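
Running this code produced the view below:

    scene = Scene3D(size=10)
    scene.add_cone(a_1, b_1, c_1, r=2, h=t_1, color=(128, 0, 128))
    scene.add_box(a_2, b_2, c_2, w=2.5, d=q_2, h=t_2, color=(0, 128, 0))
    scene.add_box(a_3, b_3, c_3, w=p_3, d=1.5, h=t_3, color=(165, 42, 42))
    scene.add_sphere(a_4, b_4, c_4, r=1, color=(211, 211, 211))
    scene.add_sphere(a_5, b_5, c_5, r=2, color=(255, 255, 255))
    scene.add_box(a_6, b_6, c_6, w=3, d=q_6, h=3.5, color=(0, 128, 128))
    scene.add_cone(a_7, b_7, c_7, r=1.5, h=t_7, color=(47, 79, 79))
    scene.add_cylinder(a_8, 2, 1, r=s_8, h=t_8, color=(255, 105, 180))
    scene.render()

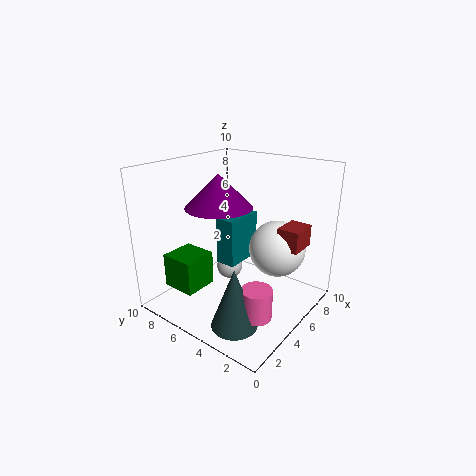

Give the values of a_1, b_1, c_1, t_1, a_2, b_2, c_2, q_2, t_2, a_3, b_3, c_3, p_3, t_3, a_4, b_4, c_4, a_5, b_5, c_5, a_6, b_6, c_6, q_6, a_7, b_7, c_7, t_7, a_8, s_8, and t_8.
a_1 = 2.5
b_1 = 4.5
c_1 = 8
t_1 = 2
a_2 = 2
b_2 = 7
c_2 = 1
q_2 = 2.5
t_2 = 2.5
a_3 = 6
b_3 = 1
c_3 = 4.5
p_3 = 2
t_3 = 1.5
a_4 = 6.5
b_4 = 7
c_4 = 1.5
a_5 = 7
b_5 = 3
c_5 = 4
a_6 = 5
b_6 = 5.5
c_6 = 2.5
q_6 = 1.5
a_7 = 2
b_7 = 3
c_7 = 0.5
t_7 = 4
a_8 = 3
s_8 = 1
t_8 = 2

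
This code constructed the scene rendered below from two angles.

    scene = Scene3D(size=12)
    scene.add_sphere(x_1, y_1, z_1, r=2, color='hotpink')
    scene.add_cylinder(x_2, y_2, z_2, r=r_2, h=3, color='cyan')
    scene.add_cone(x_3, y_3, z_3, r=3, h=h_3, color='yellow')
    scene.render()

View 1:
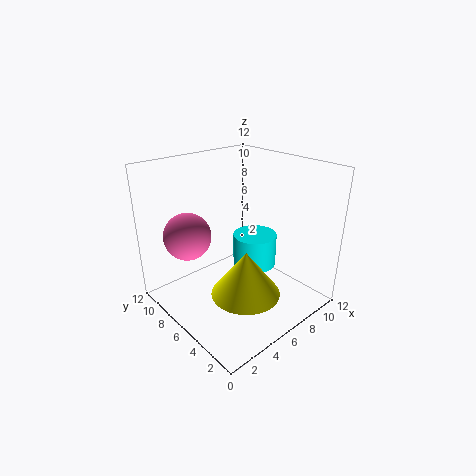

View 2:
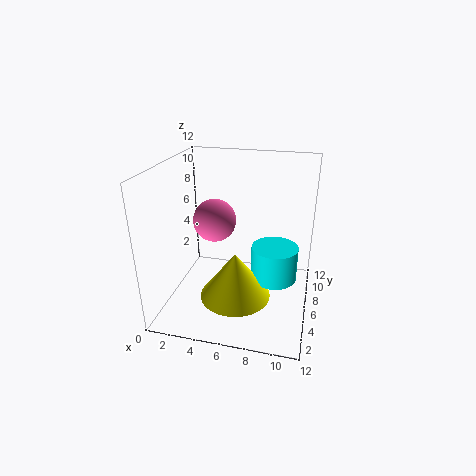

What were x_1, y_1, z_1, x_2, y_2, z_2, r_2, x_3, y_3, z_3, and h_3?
x_1 = 3, y_1 = 9, z_1 = 6, x_2 = 9, y_2 = 7, z_2 = 2, r_2 = 2, x_3 = 6, y_3 = 5, z_3 = 1, h_3 = 4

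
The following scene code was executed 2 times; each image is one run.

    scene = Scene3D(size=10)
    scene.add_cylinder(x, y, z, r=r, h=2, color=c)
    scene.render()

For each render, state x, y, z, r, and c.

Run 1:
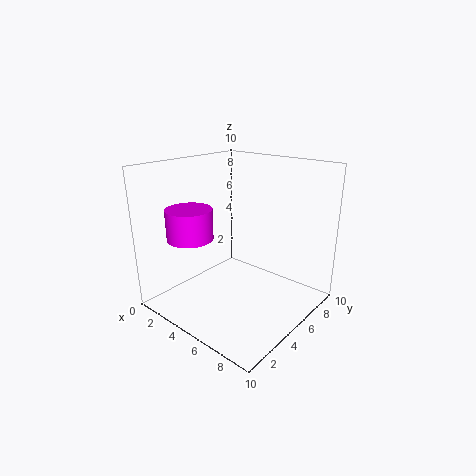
x = 3.5
y = 2
z = 5.5
r = 1.5
c = 'magenta'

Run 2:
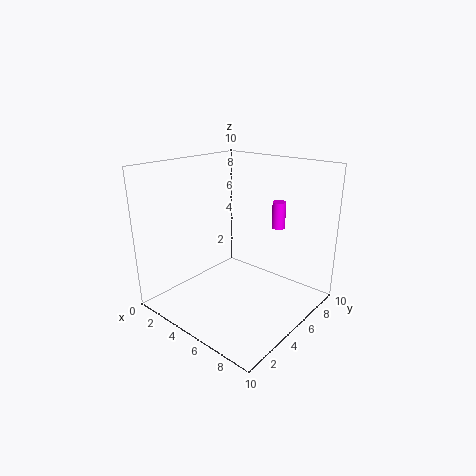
x = 6
y = 8.5
z = 5
r = 0.5
c = 'magenta'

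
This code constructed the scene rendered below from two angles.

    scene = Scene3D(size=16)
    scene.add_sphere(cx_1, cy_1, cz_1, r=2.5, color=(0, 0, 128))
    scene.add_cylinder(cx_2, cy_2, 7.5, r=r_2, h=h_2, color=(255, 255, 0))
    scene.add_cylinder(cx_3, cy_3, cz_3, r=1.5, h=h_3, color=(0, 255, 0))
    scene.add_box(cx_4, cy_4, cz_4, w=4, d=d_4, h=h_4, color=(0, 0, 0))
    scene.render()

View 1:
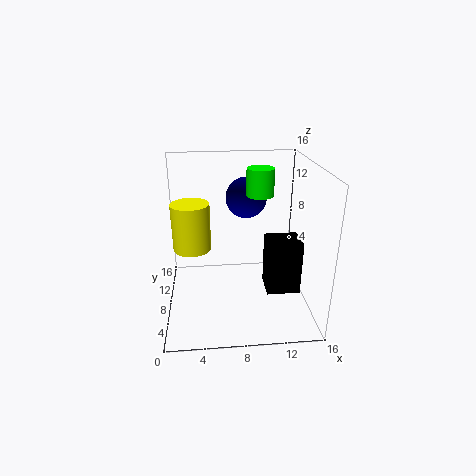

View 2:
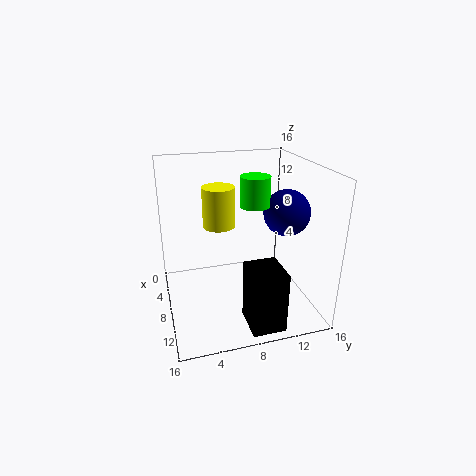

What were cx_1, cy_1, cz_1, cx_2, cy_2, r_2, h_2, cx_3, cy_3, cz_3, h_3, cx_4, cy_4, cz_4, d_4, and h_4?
cx_1 = 9.5, cy_1 = 13, cz_1 = 11, cx_2 = 3, cy_2 = 7, r_2 = 2, h_2 = 5, cx_3 = 10.5, cy_3 = 9, cz_3 = 12.5, h_3 = 3, cx_4 = 11.5, cy_4 = 7.5, cz_4 = 0.5, d_4 = 3.5, h_4 = 6.5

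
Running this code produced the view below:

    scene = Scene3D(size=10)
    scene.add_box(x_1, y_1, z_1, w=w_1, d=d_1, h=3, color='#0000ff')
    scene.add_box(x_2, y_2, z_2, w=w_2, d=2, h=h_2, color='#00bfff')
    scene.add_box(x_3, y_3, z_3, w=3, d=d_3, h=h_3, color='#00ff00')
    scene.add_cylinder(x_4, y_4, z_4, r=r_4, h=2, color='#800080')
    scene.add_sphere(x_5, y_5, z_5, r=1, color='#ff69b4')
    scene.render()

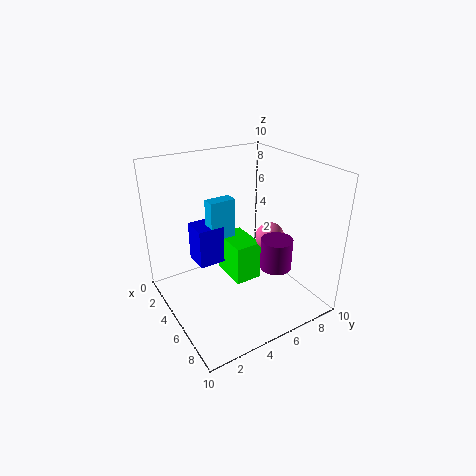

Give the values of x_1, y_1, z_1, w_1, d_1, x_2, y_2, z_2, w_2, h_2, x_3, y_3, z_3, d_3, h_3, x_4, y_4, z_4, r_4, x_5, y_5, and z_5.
x_1 = 1, y_1 = 3, z_1 = 2, w_1 = 2, d_1 = 2, x_2 = 2, y_2 = 4, z_2 = 3, w_2 = 1, h_2 = 4, x_3 = 2, y_3 = 5, z_3 = 1, d_3 = 2, h_3 = 3, x_4 = 8, y_4 = 6, z_4 = 4, r_4 = 1, x_5 = 6, y_5 = 7, z_5 = 5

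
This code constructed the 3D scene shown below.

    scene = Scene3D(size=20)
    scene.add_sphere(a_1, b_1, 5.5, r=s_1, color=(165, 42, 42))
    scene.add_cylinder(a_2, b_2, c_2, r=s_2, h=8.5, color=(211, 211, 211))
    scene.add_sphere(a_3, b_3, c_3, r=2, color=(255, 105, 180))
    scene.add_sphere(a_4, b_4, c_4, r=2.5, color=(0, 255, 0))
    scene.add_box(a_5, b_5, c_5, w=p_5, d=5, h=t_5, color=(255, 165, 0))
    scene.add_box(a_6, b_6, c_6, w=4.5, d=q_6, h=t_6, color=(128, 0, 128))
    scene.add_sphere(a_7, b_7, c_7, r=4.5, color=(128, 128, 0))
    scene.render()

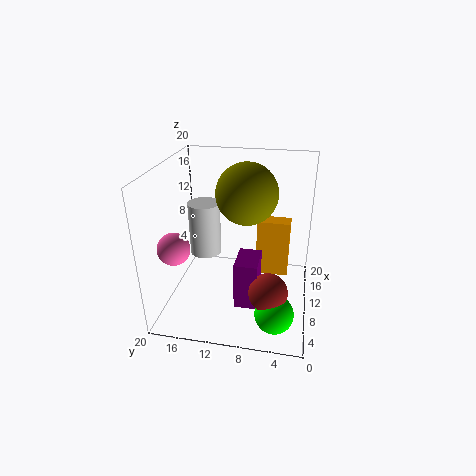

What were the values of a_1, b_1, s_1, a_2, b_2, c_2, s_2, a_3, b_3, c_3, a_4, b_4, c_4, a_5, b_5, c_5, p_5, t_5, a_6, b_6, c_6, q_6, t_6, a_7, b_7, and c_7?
a_1 = 4.5
b_1 = 5
s_1 = 2.5
a_2 = 15.5
b_2 = 16.5
c_2 = 4
s_2 = 2.5
a_3 = 3
b_3 = 16.5
c_3 = 11.5
a_4 = 3.5
b_4 = 4
c_4 = 3
a_5 = 14.5
b_5 = 3
c_5 = 1.5
p_5 = 2.5
t_5 = 9
a_6 = 4.5
b_6 = 6.5
c_6 = 2.5
q_6 = 3
t_6 = 6.5
a_7 = 14
b_7 = 9.5
c_7 = 15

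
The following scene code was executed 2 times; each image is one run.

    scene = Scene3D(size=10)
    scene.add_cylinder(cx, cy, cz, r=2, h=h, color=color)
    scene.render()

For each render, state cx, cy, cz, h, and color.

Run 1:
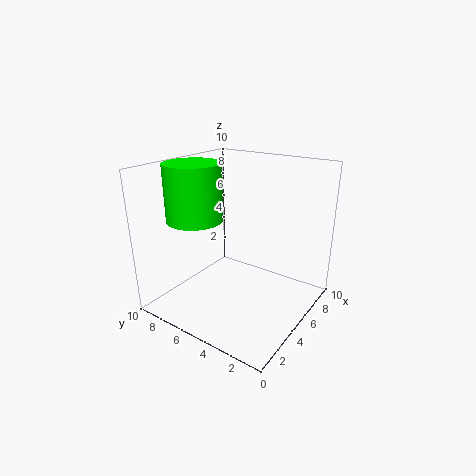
cx = 4
cy = 8
cz = 6
h = 4
color = 'lime'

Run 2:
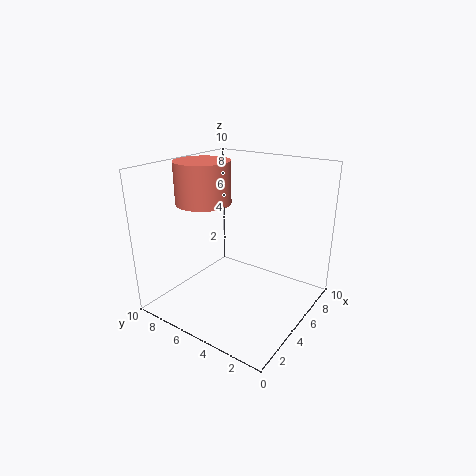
cx = 5
cy = 8
cz = 7
h = 3
color = 'salmon'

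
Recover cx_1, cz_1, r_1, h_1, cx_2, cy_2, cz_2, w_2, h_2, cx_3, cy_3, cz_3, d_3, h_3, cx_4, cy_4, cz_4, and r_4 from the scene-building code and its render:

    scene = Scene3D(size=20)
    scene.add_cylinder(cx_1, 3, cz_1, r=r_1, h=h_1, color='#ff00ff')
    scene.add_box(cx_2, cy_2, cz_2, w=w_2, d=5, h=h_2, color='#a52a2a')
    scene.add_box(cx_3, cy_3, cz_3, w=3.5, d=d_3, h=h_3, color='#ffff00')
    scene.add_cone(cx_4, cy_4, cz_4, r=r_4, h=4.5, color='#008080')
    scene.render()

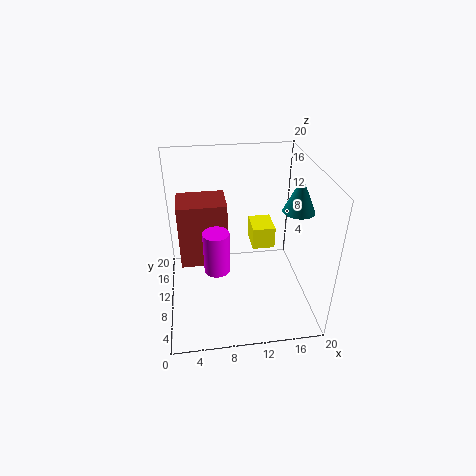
cx_1 = 6.5; cz_1 = 10.5; r_1 = 1.5; h_1 = 5; cx_2 = 2; cy_2 = 9; cz_2 = 6.5; w_2 = 6.5; h_2 = 9; cx_3 = 13; cy_3 = 14; cz_3 = 5; d_3 = 4.5; h_3 = 3.5; cx_4 = 17; cy_4 = 6.5; cz_4 = 15.5; r_4 = 2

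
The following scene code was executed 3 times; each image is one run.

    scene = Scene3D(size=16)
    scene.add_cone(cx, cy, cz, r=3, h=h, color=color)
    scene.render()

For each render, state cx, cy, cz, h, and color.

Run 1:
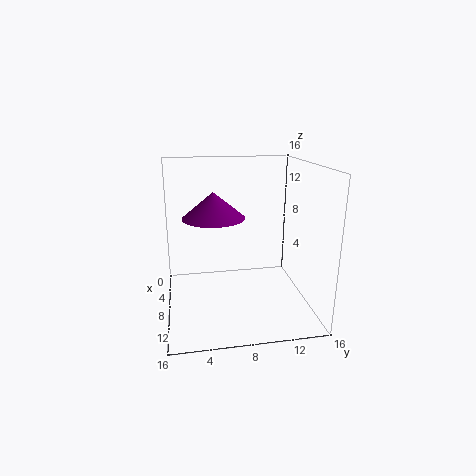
cx = 11.5; cy = 5; cz = 11.5; h = 2.5; color = 'purple'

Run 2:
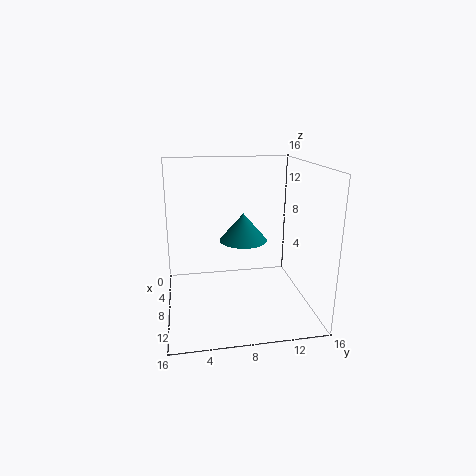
cx = 3.5; cy = 9.5; cz = 6; h = 3.5; color = 'teal'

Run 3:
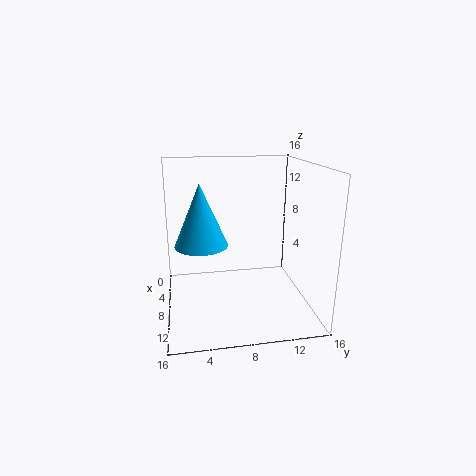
cx = 7; cy = 4; cz = 7; h = 7; color = 'deepskyblue'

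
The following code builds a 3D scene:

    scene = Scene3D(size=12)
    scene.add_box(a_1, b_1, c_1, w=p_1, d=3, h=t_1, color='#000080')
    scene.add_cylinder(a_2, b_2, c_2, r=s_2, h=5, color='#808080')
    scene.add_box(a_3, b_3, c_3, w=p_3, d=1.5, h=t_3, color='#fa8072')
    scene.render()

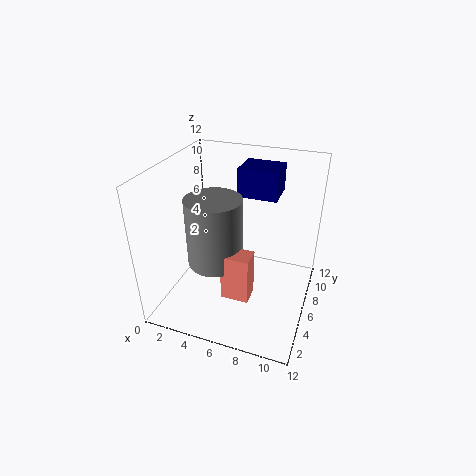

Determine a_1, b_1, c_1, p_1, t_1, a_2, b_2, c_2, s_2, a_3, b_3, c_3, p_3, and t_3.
a_1 = 5, b_1 = 8.5, c_1 = 8.5, p_1 = 3.5, t_1 = 2.5, a_2 = 5.5, b_2 = 2.5, c_2 = 6, s_2 = 2, a_3 = 6.5, b_3 = 1, c_3 = 4, p_3 = 2, t_3 = 3.5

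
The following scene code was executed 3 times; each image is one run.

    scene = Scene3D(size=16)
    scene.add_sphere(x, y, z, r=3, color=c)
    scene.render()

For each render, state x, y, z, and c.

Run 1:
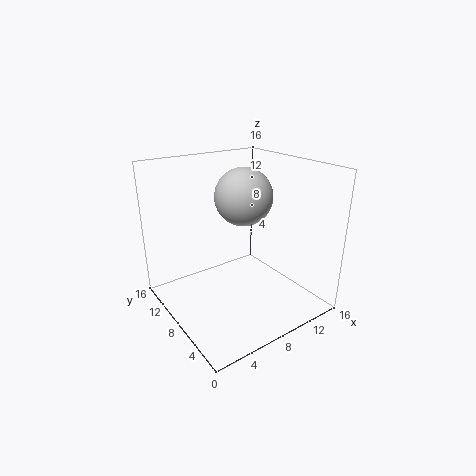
x = 8
y = 7
z = 13
c = 'lightgray'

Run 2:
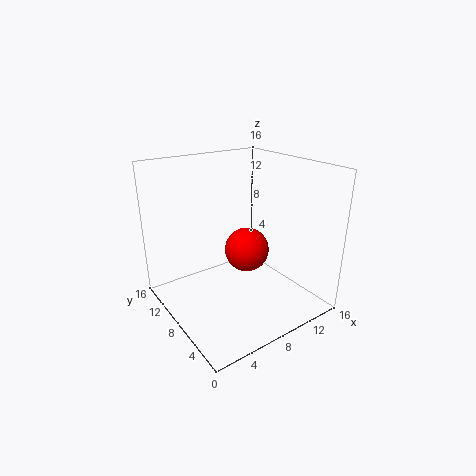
x = 13
y = 13
z = 3
c = 'red'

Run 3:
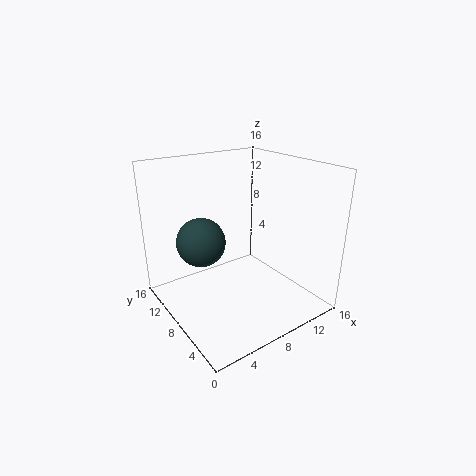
x = 6
y = 13
z = 6
c = 'darkslategray'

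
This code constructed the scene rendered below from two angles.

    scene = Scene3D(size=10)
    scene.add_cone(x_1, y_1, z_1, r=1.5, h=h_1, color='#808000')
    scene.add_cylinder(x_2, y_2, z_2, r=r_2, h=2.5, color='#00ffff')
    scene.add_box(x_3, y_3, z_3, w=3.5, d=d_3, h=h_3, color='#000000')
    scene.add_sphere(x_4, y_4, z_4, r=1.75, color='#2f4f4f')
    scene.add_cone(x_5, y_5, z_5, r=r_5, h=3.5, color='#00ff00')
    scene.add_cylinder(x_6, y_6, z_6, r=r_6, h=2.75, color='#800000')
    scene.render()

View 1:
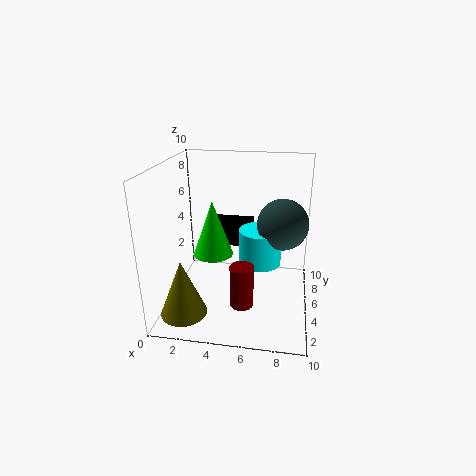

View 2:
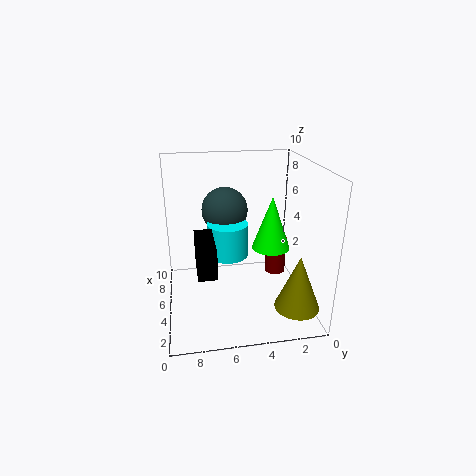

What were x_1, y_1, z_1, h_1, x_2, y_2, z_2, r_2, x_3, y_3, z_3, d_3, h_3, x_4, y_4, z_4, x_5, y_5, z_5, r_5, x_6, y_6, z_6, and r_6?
x_1 = 2
y_1 = 1.5
z_1 = 1
h_1 = 3.75
x_2 = 6.5
y_2 = 5.5
z_2 = 3
r_2 = 1.5
x_3 = 2.25
y_3 = 6.75
z_3 = 3.5
d_3 = 1.25
h_3 = 2
x_4 = 8
y_4 = 5.5
z_4 = 6
x_5 = 3.75
y_5 = 3
z_5 = 4.75
r_5 = 1.25
x_6 = 5.75
y_6 = 2
z_6 = 1.75
r_6 = 0.75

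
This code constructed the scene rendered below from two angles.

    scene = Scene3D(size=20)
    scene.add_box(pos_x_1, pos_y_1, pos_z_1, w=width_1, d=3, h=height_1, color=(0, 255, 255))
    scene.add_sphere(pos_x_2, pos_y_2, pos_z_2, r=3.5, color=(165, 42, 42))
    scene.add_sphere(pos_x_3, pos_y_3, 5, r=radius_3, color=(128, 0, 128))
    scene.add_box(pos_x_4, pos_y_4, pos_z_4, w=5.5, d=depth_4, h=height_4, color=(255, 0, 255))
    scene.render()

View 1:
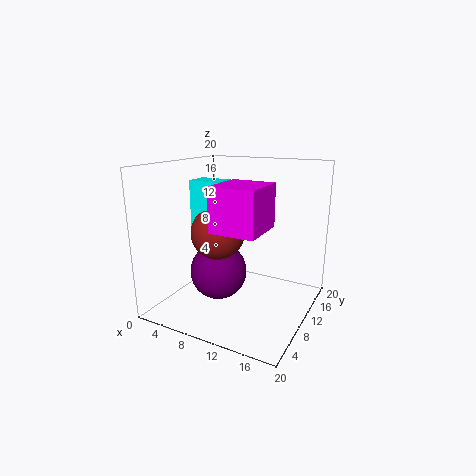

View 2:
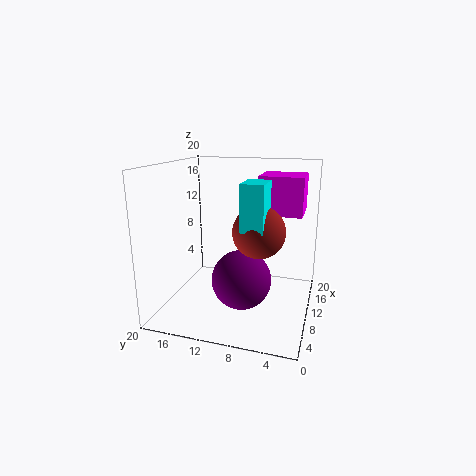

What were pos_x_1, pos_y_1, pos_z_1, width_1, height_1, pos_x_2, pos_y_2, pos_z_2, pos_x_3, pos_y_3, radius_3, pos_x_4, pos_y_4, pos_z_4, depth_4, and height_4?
pos_x_1 = 5.5; pos_y_1 = 5.5; pos_z_1 = 12.25; width_1 = 4.25; height_1 = 6; pos_x_2 = 8.75; pos_y_2 = 6.75; pos_z_2 = 11.5; pos_x_3 = 7.5; pos_y_3 = 8.75; radius_3 = 4; pos_x_4 = 10.75; pos_y_4 = 1.5; pos_z_4 = 13.25; depth_4 = 6; height_4 = 5.25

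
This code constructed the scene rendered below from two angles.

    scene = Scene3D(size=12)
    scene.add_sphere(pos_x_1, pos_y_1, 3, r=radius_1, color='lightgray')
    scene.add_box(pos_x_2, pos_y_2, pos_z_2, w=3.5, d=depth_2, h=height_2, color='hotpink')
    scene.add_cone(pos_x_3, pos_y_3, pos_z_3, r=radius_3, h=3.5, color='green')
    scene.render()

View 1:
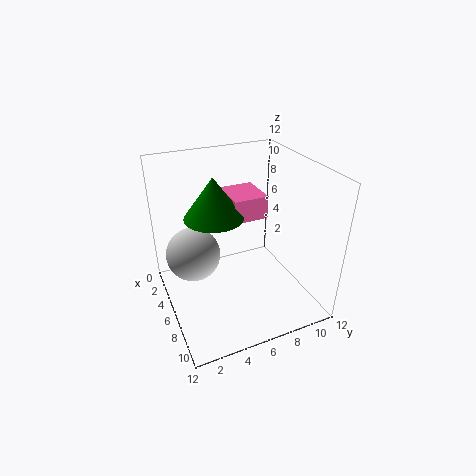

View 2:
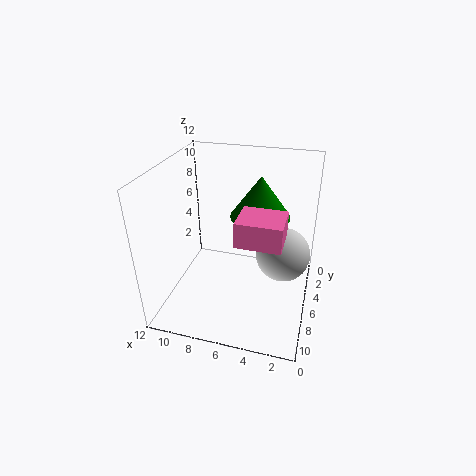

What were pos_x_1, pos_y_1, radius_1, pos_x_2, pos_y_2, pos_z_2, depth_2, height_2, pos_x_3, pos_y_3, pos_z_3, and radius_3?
pos_x_1 = 2.5
pos_y_1 = 3
radius_1 = 2.5
pos_x_2 = 2
pos_y_2 = 6
pos_z_2 = 7
depth_2 = 3
height_2 = 2
pos_x_3 = 4.5
pos_y_3 = 4.5
pos_z_3 = 7.5
radius_3 = 2.5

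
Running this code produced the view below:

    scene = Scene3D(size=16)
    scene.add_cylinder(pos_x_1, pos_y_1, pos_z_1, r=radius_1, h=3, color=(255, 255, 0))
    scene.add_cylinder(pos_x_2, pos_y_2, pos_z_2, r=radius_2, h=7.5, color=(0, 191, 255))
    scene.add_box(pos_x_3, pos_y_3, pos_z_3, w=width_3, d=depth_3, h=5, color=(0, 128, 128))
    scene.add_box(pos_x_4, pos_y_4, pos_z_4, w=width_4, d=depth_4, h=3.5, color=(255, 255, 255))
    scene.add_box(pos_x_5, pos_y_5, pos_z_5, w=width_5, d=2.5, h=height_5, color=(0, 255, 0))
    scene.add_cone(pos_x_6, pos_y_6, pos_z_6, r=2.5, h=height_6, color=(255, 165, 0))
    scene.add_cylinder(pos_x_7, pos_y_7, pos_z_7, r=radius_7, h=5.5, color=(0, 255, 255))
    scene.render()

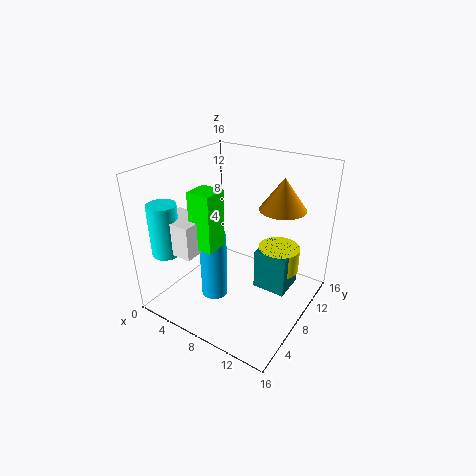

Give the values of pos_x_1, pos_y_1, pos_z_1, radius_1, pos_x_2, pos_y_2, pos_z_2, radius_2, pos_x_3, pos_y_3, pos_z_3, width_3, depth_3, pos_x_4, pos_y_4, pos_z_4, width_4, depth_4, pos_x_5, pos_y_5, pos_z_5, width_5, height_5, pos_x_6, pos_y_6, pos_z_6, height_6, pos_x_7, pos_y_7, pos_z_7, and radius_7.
pos_x_1 = 11
pos_y_1 = 12.5
pos_z_1 = 2.5
radius_1 = 2.5
pos_x_2 = 6
pos_y_2 = 6
pos_z_2 = 1
radius_2 = 1.5
pos_x_3 = 9
pos_y_3 = 10
pos_z_3 = 0.5
width_3 = 4
depth_3 = 4
pos_x_4 = 2.5
pos_y_4 = 1.5
pos_z_4 = 8
width_4 = 4
depth_4 = 3.5
pos_x_5 = 5.5
pos_y_5 = 3
pos_z_5 = 8.5
width_5 = 2.5
height_5 = 6
pos_x_6 = 12
pos_y_6 = 10.5
pos_z_6 = 11.5
height_6 = 3.5
pos_x_7 = 3
pos_y_7 = 2
pos_z_7 = 7.5
radius_7 = 1.5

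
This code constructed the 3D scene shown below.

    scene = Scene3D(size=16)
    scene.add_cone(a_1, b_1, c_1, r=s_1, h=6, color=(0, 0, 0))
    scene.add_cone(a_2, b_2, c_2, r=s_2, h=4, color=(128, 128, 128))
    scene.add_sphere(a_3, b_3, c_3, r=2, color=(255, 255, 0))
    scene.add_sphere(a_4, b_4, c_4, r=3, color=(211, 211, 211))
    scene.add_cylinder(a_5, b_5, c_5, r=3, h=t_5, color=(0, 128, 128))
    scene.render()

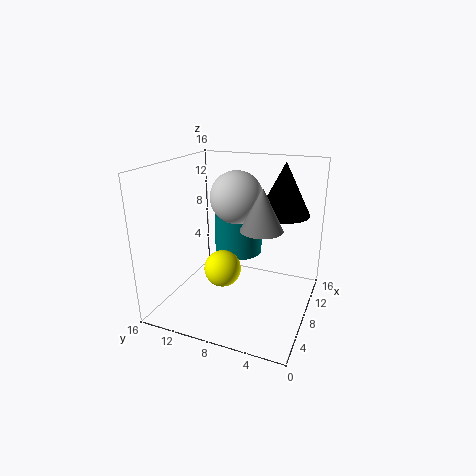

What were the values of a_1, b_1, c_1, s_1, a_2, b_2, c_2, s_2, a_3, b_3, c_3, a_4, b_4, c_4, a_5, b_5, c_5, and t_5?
a_1 = 12, b_1 = 4, c_1 = 10, s_1 = 3, a_2 = 4, b_2 = 4, c_2 = 11, s_2 = 2, a_3 = 6, b_3 = 9, c_3 = 5, a_4 = 10, b_4 = 9, c_4 = 12, a_5 = 13, b_5 = 10, c_5 = 4, t_5 = 5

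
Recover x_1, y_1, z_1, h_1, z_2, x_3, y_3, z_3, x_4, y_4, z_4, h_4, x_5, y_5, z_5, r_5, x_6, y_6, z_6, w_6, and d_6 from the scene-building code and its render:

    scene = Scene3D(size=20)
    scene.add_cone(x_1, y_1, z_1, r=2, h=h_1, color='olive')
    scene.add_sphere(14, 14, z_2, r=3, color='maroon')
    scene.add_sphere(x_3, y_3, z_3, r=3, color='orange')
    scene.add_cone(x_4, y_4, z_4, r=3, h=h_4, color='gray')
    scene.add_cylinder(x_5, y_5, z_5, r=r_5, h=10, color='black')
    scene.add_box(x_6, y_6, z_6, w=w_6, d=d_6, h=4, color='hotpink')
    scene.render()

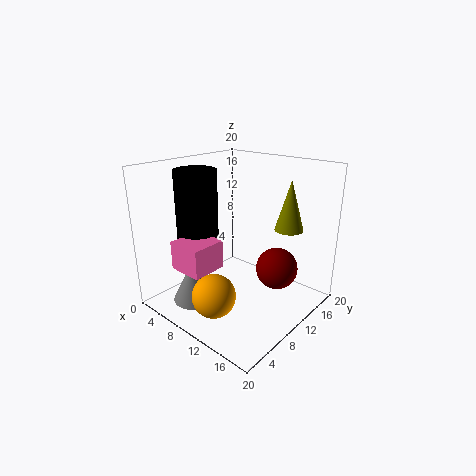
x_1 = 15; y_1 = 15; z_1 = 11; h_1 = 7; z_2 = 5; x_3 = 10; y_3 = 5; z_3 = 3; x_4 = 6; y_4 = 5; z_4 = 1; h_4 = 6; x_5 = 4; y_5 = 8; z_5 = 9; r_5 = 3; x_6 = 4; y_6 = 3; z_6 = 6; w_6 = 5; d_6 = 5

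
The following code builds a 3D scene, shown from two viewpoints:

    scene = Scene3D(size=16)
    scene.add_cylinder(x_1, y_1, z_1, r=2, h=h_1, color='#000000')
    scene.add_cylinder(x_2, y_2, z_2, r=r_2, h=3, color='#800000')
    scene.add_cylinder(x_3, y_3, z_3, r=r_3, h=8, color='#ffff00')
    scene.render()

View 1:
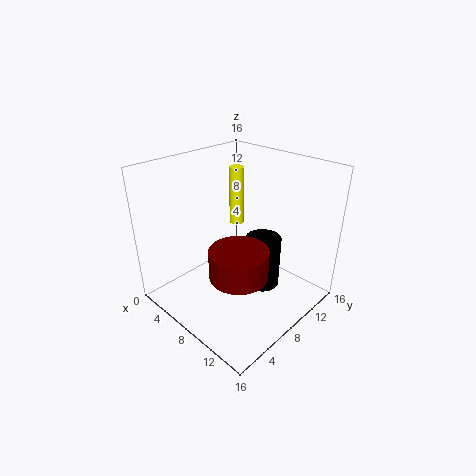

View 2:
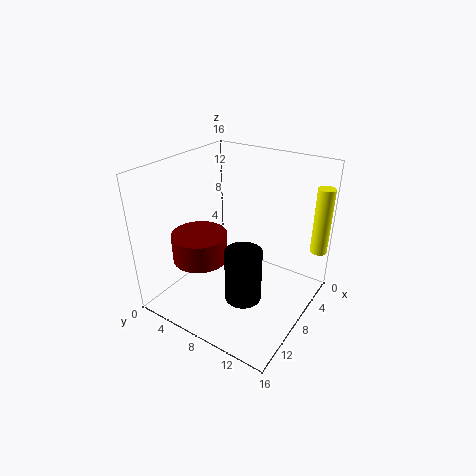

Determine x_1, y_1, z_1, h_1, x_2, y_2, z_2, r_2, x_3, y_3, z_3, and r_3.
x_1 = 10
y_1 = 10
z_1 = 2
h_1 = 6
x_2 = 11
y_2 = 5
z_2 = 6
r_2 = 3
x_3 = 1
y_3 = 15
z_3 = 5
r_3 = 1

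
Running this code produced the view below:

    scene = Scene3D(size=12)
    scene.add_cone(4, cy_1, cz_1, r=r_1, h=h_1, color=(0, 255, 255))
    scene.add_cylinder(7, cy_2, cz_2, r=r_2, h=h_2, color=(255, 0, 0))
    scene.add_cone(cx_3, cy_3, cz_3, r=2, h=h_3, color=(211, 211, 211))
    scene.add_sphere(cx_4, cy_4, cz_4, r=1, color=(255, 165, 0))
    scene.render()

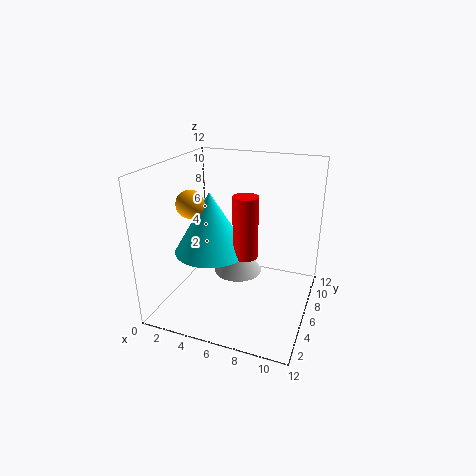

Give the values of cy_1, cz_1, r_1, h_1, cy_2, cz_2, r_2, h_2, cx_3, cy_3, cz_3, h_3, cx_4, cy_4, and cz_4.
cy_1 = 5, cz_1 = 5, r_1 = 3, h_1 = 5, cy_2 = 5, cz_2 = 5, r_2 = 1, h_2 = 5, cx_3 = 6, cy_3 = 6, cz_3 = 3, h_3 = 3, cx_4 = 4, cy_4 = 2, cz_4 = 10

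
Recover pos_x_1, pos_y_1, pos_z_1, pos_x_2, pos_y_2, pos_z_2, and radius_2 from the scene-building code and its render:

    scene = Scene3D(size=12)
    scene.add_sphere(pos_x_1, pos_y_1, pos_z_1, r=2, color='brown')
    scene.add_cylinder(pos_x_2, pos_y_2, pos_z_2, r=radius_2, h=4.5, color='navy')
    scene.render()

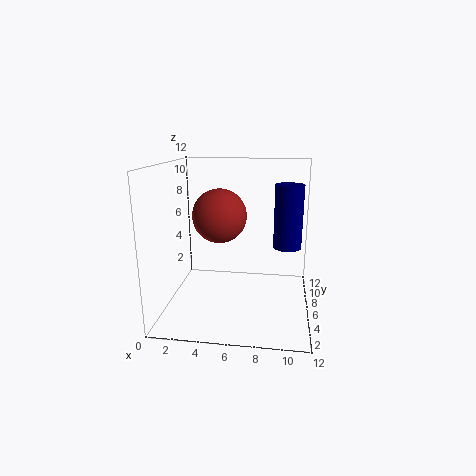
pos_x_1 = 5
pos_y_1 = 3.5
pos_z_1 = 8.5
pos_x_2 = 10
pos_y_2 = 3
pos_z_2 = 6.5
radius_2 = 1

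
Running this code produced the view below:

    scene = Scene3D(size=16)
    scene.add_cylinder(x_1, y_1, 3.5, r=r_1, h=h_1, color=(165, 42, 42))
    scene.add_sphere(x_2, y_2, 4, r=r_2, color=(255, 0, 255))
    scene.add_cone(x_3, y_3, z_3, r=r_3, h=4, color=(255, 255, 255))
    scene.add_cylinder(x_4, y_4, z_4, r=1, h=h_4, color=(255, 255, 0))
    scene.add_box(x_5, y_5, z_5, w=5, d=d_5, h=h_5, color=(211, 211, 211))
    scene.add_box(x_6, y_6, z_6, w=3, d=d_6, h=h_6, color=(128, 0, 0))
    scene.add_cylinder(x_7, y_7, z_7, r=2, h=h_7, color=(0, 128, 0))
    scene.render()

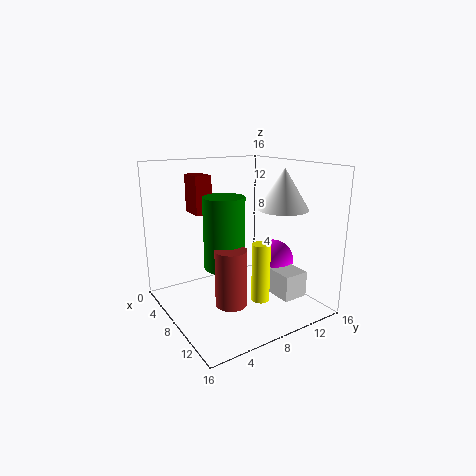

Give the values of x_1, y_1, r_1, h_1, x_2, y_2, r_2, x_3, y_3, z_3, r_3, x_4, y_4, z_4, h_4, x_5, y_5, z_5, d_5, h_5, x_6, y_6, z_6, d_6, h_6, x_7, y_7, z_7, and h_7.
x_1 = 13, y_1 = 4, r_1 = 1.5, h_1 = 5.5, x_2 = 7.5, y_2 = 13.5, r_2 = 2.5, x_3 = 13, y_3 = 10, z_3 = 12, r_3 = 2.5, x_4 = 11, y_4 = 9, z_4 = 1.5, h_4 = 6.5, x_5 = 7.5, y_5 = 11.5, z_5 = 1, d_5 = 3, h_5 = 3, x_6 = 1, y_6 = 5, z_6 = 10, d_6 = 2, h_6 = 4.5, x_7 = 11, y_7 = 4.5, z_7 = 6.5, h_7 = 7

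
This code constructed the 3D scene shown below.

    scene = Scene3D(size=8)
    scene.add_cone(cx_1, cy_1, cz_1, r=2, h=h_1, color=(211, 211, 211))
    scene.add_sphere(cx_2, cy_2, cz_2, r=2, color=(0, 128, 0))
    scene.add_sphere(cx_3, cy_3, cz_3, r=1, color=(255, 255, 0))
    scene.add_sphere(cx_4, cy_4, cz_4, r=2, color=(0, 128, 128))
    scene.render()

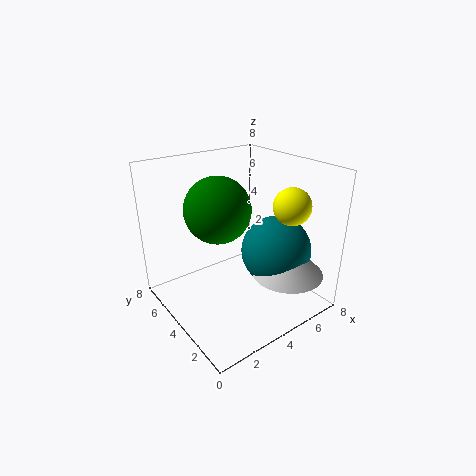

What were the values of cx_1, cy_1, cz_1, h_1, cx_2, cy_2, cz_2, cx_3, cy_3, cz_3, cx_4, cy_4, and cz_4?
cx_1 = 6
cy_1 = 2
cz_1 = 2
h_1 = 2
cx_2 = 4
cy_2 = 6
cz_2 = 5
cx_3 = 6
cy_3 = 2
cz_3 = 6
cx_4 = 6
cy_4 = 3
cz_4 = 3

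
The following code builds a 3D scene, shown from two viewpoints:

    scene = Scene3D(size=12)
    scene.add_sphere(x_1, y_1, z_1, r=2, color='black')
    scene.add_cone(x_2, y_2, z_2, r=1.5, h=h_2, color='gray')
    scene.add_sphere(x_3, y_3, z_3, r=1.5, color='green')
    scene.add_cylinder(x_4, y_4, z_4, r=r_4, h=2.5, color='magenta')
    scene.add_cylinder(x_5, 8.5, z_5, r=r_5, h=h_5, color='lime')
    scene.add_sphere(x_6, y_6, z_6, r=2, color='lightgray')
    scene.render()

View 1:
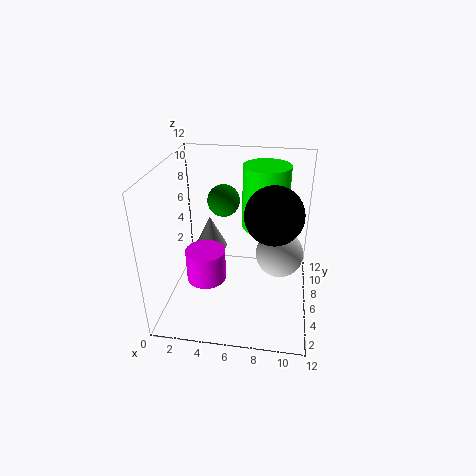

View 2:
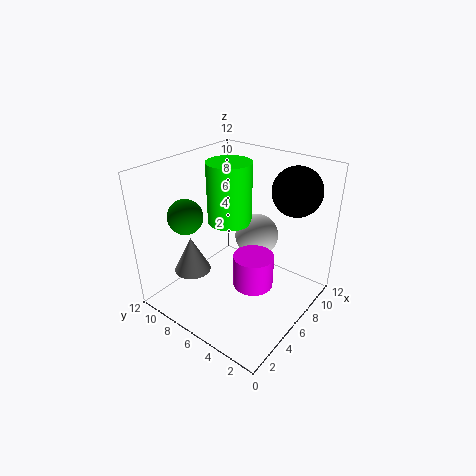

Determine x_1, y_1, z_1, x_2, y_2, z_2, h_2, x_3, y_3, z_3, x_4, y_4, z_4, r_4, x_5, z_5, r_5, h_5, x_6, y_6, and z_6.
x_1 = 9; y_1 = 2.5; z_1 = 10; x_2 = 3; y_2 = 8.5; z_2 = 3.5; h_2 = 3; x_3 = 4; y_3 = 10; z_3 = 7.5; x_4 = 4; y_4 = 3; z_4 = 4; r_4 = 1.5; x_5 = 8; z_5 = 6; r_5 = 2; h_5 = 5.5; x_6 = 9.5; y_6 = 6.5; z_6 = 4.5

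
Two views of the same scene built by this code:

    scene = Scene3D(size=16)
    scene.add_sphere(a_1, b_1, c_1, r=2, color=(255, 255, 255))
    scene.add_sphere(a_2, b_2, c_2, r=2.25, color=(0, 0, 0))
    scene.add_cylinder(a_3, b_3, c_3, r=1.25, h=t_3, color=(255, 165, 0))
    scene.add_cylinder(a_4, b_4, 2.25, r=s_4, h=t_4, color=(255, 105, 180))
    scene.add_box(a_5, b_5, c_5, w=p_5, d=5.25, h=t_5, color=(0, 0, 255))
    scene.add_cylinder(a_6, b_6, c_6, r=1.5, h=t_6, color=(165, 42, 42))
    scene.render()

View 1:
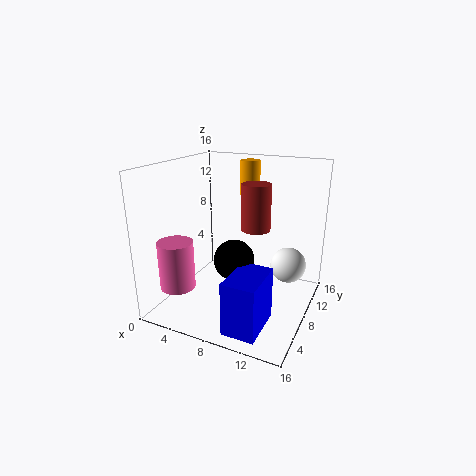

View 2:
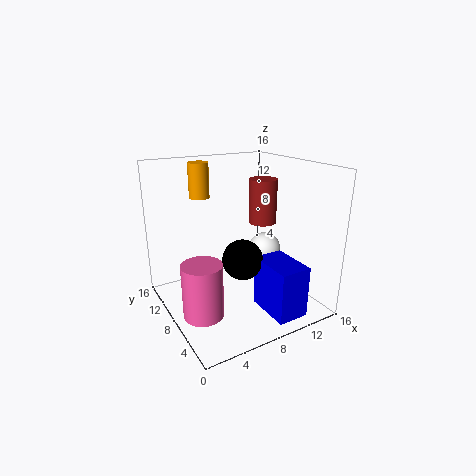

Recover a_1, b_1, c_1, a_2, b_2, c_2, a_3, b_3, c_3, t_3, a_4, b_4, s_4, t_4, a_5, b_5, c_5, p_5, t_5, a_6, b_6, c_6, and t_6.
a_1 = 13.25; b_1 = 10.25; c_1 = 4.75; a_2 = 8; b_2 = 7; c_2 = 5.75; a_3 = 6.5; b_3 = 14.75; c_3 = 11.25; t_3 = 4.25; a_4 = 2; b_4 = 4.5; s_4 = 2; t_4 = 5.5; a_5 = 9.25; b_5 = 1.25; c_5 = 0.25; p_5 = 3.5; t_5 = 5.75; a_6 = 10.5; b_6 = 7; c_6 = 9.75; t_6 = 4.75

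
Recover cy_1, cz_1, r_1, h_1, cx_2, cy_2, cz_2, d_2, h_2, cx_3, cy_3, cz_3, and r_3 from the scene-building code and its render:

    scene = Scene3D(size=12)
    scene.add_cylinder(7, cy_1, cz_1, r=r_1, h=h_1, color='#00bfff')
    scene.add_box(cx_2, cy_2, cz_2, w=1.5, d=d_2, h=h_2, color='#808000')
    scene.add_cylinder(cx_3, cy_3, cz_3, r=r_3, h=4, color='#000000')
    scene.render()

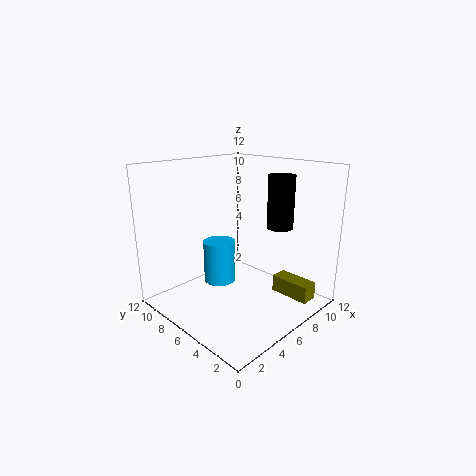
cy_1 = 9.5; cz_1 = 0.5; r_1 = 1.5; h_1 = 4; cx_2 = 9; cy_2 = 1; cz_2 = 0.5; d_2 = 3.5; h_2 = 1.5; cx_3 = 7; cy_3 = 2.5; cz_3 = 7.5; r_3 = 1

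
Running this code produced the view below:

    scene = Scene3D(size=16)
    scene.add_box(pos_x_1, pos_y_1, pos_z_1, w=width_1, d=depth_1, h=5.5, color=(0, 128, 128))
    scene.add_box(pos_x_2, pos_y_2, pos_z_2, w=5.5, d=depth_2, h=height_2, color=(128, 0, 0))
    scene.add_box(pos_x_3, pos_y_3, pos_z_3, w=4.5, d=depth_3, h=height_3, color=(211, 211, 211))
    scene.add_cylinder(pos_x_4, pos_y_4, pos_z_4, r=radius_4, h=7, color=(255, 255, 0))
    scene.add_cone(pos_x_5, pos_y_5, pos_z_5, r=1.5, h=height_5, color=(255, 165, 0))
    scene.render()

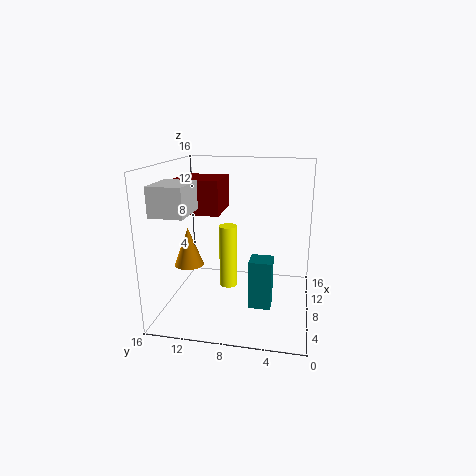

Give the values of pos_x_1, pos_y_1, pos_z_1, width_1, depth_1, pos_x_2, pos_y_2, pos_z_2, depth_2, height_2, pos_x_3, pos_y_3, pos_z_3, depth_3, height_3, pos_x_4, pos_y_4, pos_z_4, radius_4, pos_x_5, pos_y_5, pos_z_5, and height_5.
pos_x_1 = 6, pos_y_1 = 4, pos_z_1 = 0.5, width_1 = 2.5, depth_1 = 2.5, pos_x_2 = 9, pos_y_2 = 10.5, pos_z_2 = 10, depth_2 = 5.5, height_2 = 4, pos_x_3 = 2, pos_y_3 = 12, pos_z_3 = 11.5, depth_3 = 3.5, height_3 = 3, pos_x_4 = 7.5, pos_y_4 = 9, pos_z_4 = 2.5, radius_4 = 1, pos_x_5 = 4.5, pos_y_5 = 12.5, pos_z_5 = 6, height_5 = 4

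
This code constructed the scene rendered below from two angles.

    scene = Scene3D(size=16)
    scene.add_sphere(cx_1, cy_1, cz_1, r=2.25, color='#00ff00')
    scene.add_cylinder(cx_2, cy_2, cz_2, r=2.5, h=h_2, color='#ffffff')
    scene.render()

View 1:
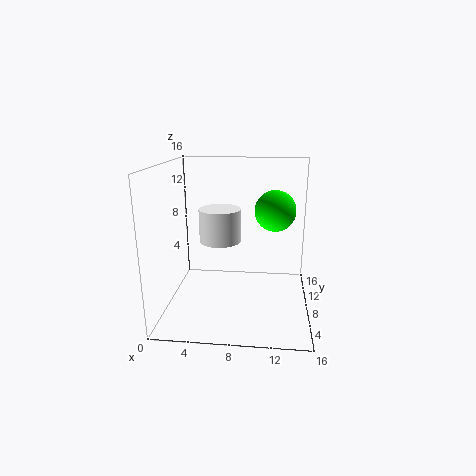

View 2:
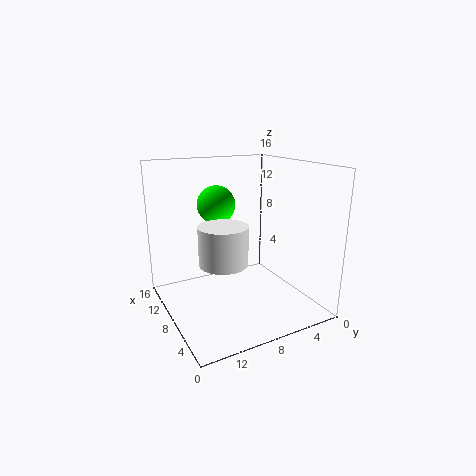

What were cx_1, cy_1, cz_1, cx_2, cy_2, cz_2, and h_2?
cx_1 = 12; cy_1 = 8.75; cz_1 = 11; cx_2 = 5.5; cy_2 = 11; cz_2 = 6.5; h_2 = 4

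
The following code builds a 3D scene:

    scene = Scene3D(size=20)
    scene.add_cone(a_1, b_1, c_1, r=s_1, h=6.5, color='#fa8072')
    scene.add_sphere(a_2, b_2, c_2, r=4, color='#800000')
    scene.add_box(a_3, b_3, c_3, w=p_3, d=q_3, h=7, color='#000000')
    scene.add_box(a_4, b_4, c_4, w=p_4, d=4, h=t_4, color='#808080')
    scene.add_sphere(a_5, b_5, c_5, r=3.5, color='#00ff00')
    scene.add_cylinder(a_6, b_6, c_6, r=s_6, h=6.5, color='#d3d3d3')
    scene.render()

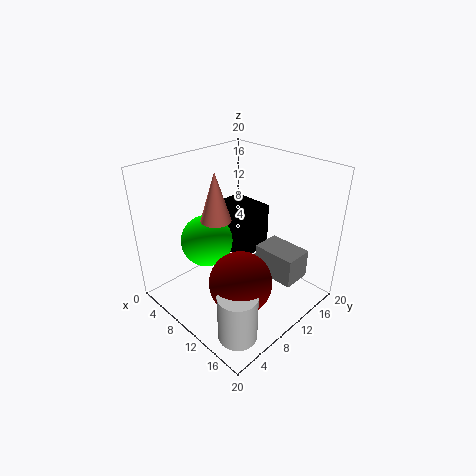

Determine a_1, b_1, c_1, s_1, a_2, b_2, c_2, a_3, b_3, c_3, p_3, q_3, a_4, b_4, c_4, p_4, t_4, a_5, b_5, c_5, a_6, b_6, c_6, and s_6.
a_1 = 9; b_1 = 7; c_1 = 13.5; s_1 = 2; a_2 = 14.5; b_2 = 6; c_2 = 7; a_3 = 3; b_3 = 11.5; c_3 = 5.5; p_3 = 6.5; q_3 = 5.5; a_4 = 12; b_4 = 11.5; c_4 = 5; p_4 = 6; t_4 = 4; a_5 = 7.5; b_5 = 6.5; c_5 = 10; a_6 = 16.5; b_6 = 3.5; c_6 = 1; s_6 = 2.5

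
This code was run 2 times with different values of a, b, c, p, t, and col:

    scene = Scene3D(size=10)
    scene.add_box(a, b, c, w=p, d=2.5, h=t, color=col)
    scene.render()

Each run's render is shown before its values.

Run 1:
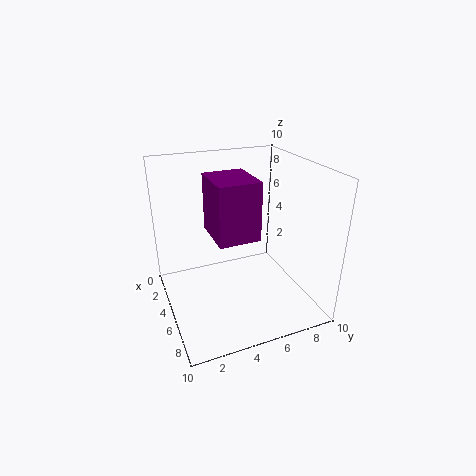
a = 5.5
b = 2.5
c = 6.5
p = 3
t = 3.5
col = 'purple'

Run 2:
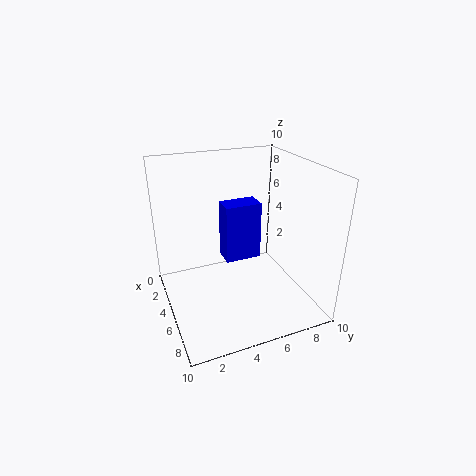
a = 4
b = 4
c = 3.5
p = 1.5
t = 4
col = 'blue'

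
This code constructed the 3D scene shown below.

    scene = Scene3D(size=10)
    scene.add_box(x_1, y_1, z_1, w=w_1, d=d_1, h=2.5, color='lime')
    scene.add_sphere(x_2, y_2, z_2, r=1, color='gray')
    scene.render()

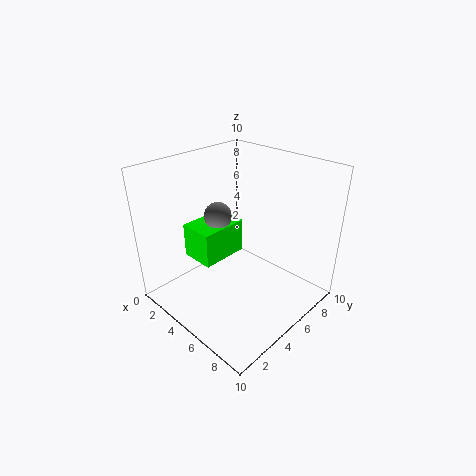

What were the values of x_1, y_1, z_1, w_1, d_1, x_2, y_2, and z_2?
x_1 = 1.5; y_1 = 3; z_1 = 3; w_1 = 2.5; d_1 = 3.5; x_2 = 3; y_2 = 5; z_2 = 6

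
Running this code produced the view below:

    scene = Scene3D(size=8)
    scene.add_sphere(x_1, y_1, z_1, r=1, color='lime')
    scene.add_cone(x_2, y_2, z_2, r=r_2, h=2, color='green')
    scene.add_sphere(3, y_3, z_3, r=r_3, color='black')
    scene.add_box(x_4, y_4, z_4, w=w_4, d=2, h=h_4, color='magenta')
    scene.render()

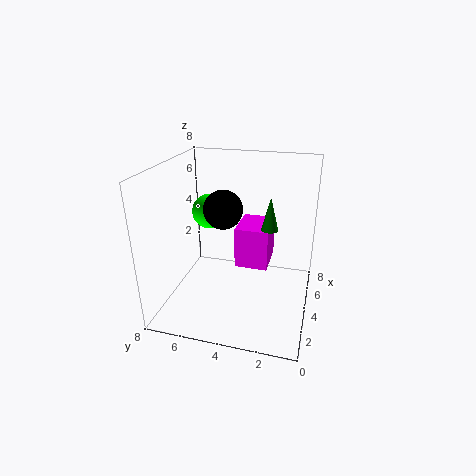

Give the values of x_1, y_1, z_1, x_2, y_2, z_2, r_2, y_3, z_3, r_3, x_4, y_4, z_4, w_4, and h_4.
x_1 = 5; y_1 = 6; z_1 = 5; x_2 = 5.5; y_2 = 2.5; z_2 = 4; r_2 = 0.5; y_3 = 4.5; z_3 = 6; r_3 = 1; x_4 = 5; y_4 = 2.5; z_4 = 1.5; w_4 = 2.5; h_4 = 2.5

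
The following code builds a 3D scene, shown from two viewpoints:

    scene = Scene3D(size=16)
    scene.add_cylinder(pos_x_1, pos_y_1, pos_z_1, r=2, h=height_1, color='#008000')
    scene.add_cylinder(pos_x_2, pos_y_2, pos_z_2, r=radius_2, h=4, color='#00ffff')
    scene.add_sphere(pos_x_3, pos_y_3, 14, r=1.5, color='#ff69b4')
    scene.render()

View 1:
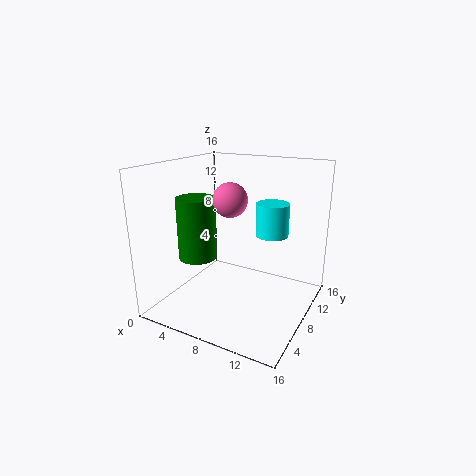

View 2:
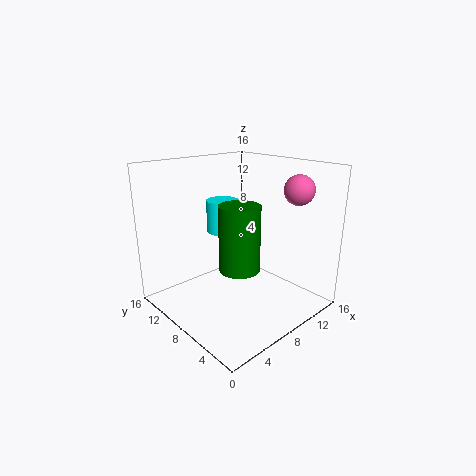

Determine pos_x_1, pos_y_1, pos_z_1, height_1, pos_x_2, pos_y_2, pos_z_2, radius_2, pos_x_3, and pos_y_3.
pos_x_1 = 5; pos_y_1 = 4.5; pos_z_1 = 6.5; height_1 = 6.5; pos_x_2 = 10; pos_y_2 = 13; pos_z_2 = 7; radius_2 = 2; pos_x_3 = 10.5; pos_y_3 = 2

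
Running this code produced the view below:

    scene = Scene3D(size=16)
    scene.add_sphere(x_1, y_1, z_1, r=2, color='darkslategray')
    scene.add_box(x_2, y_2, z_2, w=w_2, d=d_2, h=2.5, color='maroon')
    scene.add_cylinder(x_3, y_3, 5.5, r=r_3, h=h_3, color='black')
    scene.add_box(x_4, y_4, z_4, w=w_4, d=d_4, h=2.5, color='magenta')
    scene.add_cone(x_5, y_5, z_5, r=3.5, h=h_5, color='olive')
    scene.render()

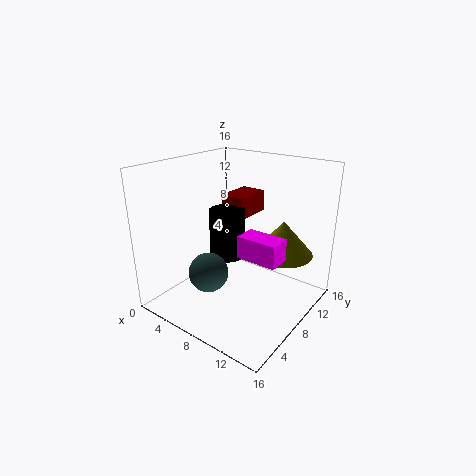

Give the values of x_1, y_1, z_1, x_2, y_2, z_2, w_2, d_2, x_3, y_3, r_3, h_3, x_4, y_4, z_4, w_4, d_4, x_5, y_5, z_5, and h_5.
x_1 = 8
y_1 = 3
z_1 = 6
x_2 = 4.5
y_2 = 9.5
z_2 = 9.5
w_2 = 3
d_2 = 4.5
x_3 = 6.5
y_3 = 8
r_3 = 2
h_3 = 5.5
x_4 = 9
y_4 = 6.5
z_4 = 6.5
w_4 = 4.5
d_4 = 2.5
x_5 = 11.5
y_5 = 12
z_5 = 5.5
h_5 = 4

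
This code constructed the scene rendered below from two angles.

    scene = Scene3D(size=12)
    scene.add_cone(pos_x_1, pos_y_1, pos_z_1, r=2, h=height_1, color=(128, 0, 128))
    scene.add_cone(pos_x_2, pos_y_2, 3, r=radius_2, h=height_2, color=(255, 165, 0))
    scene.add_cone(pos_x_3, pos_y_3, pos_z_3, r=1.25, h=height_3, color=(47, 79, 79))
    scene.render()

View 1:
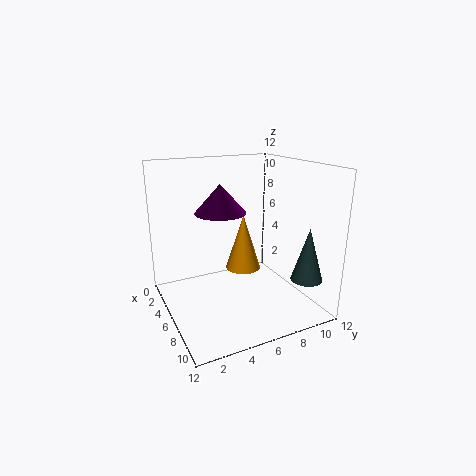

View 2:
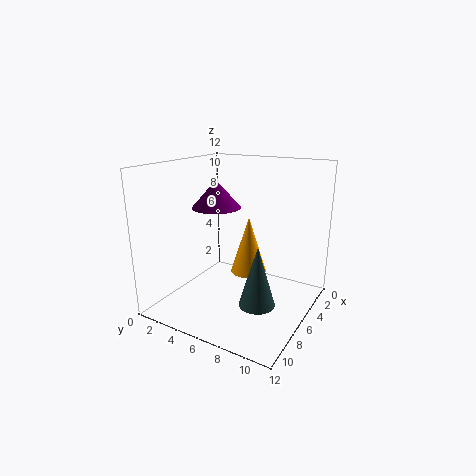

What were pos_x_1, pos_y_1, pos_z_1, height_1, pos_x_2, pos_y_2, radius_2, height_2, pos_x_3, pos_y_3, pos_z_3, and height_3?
pos_x_1 = 6.5; pos_y_1 = 4.25; pos_z_1 = 8.5; height_1 = 2.25; pos_x_2 = 5.5; pos_y_2 = 6.75; radius_2 = 1.5; height_2 = 4.75; pos_x_3 = 10.25; pos_y_3 = 10; pos_z_3 = 3.25; height_3 = 4.25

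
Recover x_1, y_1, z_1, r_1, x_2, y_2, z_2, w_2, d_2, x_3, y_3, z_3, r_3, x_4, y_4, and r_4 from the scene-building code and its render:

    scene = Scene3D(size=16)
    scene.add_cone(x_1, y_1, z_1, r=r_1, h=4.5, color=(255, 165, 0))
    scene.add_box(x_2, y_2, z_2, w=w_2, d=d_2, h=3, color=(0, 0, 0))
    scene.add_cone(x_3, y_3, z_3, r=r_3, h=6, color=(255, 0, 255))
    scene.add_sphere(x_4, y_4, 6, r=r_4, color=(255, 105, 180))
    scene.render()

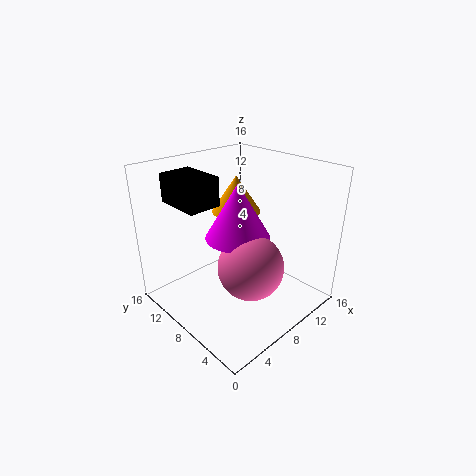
x_1 = 11.5
y_1 = 12
z_1 = 9
r_1 = 3
x_2 = 2
y_2 = 8
z_2 = 12.5
w_2 = 3.5
d_2 = 5
x_3 = 7.5
y_3 = 7.5
z_3 = 8.5
r_3 = 3.5
x_4 = 7
y_4 = 5
r_4 = 3.5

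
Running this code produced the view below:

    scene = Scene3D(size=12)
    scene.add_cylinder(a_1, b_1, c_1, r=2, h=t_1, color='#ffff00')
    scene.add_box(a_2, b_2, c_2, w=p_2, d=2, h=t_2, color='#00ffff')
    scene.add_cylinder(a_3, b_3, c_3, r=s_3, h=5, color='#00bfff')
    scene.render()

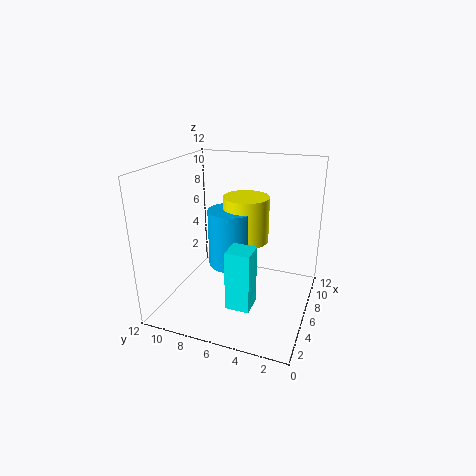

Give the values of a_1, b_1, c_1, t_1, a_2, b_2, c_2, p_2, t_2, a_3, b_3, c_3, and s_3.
a_1 = 8; b_1 = 6; c_1 = 5; t_1 = 4; a_2 = 3; b_2 = 4; c_2 = 1; p_2 = 2; t_2 = 5; a_3 = 7; b_3 = 7; c_3 = 3; s_3 = 2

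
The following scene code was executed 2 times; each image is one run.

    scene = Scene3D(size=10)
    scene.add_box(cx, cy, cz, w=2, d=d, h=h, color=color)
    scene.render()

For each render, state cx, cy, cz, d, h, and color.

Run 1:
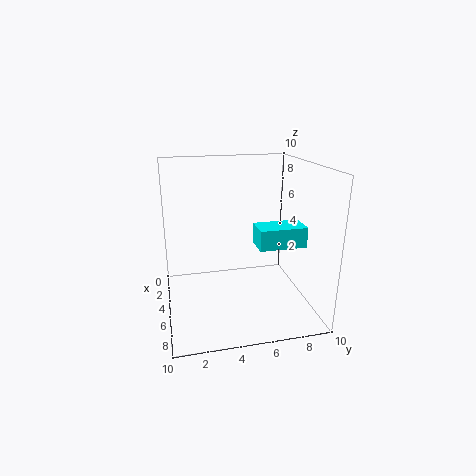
cx = 3.5; cy = 6.5; cz = 4; d = 3.5; h = 1.5; color = 'cyan'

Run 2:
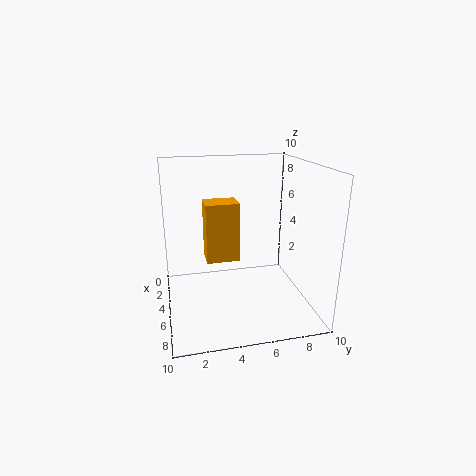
cx = 1.5; cy = 3; cz = 2.5; d = 2.5; h = 4.5; color = 'orange'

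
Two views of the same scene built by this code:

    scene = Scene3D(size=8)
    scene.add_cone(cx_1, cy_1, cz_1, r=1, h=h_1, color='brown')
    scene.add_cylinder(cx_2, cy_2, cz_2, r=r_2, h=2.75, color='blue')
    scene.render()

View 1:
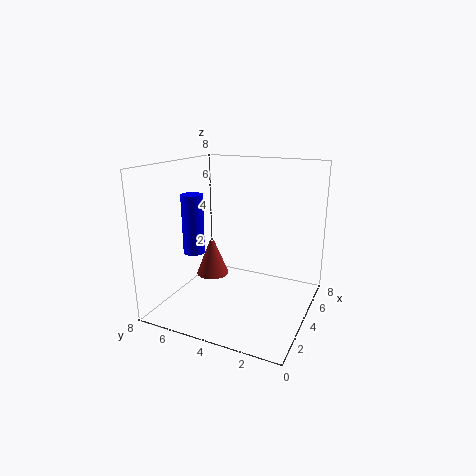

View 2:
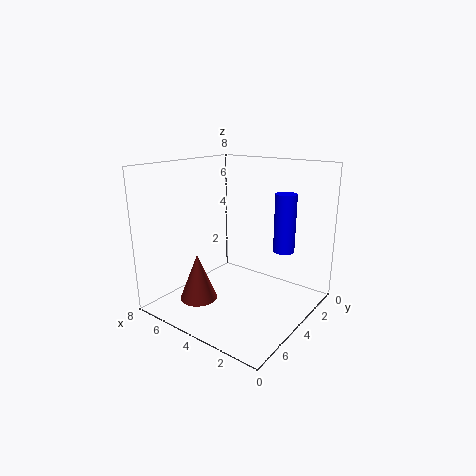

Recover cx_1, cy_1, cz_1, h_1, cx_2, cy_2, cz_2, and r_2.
cx_1 = 5; cy_1 = 6.25; cz_1 = 1; h_1 = 2.5; cx_2 = 0.75; cy_2 = 4.75; cz_2 = 4.25; r_2 = 0.5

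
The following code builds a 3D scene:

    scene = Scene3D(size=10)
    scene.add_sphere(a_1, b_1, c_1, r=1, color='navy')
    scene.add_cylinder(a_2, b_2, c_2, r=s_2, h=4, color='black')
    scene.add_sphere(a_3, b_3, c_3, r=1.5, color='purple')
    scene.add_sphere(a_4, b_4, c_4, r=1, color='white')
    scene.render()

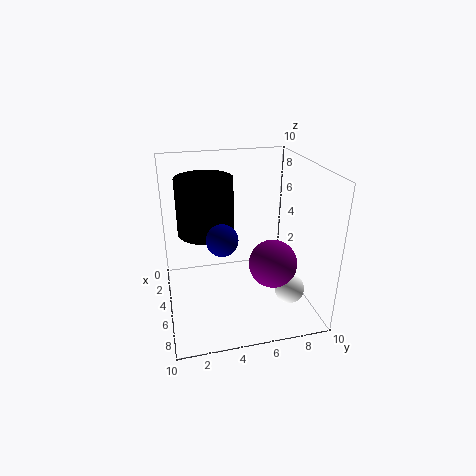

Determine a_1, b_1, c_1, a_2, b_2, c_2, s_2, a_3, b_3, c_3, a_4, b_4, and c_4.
a_1 = 7; b_1 = 3.5; c_1 = 6; a_2 = 3.5; b_2 = 3; c_2 = 5; s_2 = 2; a_3 = 8; b_3 = 6.5; c_3 = 4.5; a_4 = 7.5; b_4 = 8; c_4 = 2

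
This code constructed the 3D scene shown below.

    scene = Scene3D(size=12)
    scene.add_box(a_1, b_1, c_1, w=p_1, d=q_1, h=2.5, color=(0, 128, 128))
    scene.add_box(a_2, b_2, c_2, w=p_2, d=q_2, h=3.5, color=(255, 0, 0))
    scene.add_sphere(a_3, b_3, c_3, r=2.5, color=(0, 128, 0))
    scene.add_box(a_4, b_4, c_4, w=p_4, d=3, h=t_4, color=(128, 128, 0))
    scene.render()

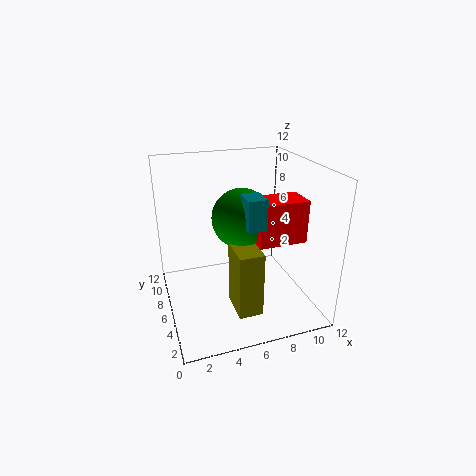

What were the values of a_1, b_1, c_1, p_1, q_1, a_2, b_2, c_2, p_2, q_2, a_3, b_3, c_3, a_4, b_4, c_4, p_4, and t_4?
a_1 = 6; b_1 = 3.5; c_1 = 7.5; p_1 = 1.5; q_1 = 2; a_2 = 7; b_2 = 3.5; c_2 = 6; p_2 = 4; q_2 = 2.5; a_3 = 6.5; b_3 = 6.5; c_3 = 7.5; a_4 = 5; b_4 = 2.5; c_4 = 0.5; p_4 = 2; t_4 = 5.5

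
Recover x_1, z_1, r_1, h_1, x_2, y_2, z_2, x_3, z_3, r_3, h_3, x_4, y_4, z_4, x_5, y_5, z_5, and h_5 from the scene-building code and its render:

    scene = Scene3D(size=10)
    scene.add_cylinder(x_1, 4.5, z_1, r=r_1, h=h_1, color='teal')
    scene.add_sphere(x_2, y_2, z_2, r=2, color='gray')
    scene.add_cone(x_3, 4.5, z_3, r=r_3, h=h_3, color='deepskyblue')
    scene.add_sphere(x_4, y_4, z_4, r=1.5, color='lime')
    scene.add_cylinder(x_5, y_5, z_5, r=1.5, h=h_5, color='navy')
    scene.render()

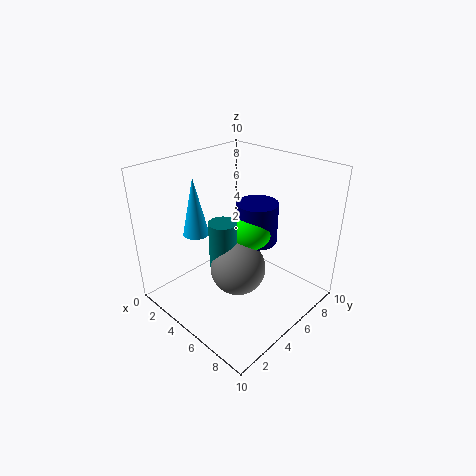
x_1 = 4; z_1 = 2.5; r_1 = 1; h_1 = 3.5; x_2 = 5; y_2 = 5; z_2 = 2.5; x_3 = 1; z_3 = 4; r_3 = 1; h_3 = 4.5; x_4 = 5; y_4 = 6.5; z_4 = 5; x_5 = 5; y_5 = 7; z_5 = 4; h_5 = 3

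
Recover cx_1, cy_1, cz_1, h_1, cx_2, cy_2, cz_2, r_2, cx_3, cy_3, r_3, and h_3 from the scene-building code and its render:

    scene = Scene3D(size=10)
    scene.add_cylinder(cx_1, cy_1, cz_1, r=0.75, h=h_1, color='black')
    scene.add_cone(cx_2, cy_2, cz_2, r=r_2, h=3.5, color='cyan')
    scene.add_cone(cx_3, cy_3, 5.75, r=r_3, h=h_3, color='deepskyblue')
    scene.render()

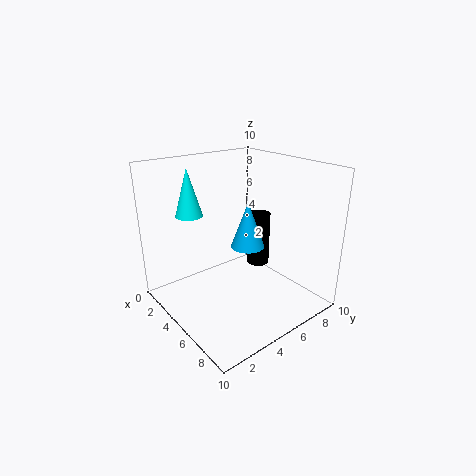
cx_1 = 6.25, cy_1 = 5.75, cz_1 = 3.5, h_1 = 3.5, cx_2 = 1.5, cy_2 = 3.25, cz_2 = 6, r_2 = 1, cx_3 = 7.5, cy_3 = 3.75, r_3 = 1, h_3 = 2.75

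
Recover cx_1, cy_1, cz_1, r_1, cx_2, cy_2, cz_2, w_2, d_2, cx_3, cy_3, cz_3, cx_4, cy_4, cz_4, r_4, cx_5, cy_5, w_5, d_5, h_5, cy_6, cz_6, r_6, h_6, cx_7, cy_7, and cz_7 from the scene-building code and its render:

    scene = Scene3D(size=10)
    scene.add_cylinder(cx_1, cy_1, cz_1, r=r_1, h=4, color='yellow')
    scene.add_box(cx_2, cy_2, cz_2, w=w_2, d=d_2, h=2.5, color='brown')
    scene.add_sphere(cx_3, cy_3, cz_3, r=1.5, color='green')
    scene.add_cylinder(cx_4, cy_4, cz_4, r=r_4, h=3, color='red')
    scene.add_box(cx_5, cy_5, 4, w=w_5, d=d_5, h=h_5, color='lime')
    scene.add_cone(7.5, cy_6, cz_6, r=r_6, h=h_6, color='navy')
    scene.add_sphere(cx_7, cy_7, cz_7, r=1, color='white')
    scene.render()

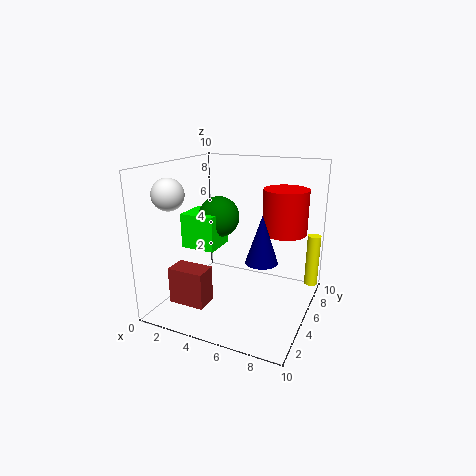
cx_1 = 9.5, cy_1 = 9, cz_1 = 0.5, r_1 = 0.5, cx_2 = 1.5, cy_2 = 1.5, cz_2 = 1, w_2 = 2.5, d_2 = 1.5, cx_3 = 3, cy_3 = 6, cz_3 = 6, cx_4 = 8, cy_4 = 6, cz_4 = 5.5, r_4 = 1.5, cx_5 = 1, cy_5 = 4, w_5 = 2.5, d_5 = 2.5, h_5 = 2.5, cy_6 = 3, cz_6 = 4.5, r_6 = 1, h_6 = 3, cx_7 = 2, cy_7 = 1.5, cz_7 = 8.5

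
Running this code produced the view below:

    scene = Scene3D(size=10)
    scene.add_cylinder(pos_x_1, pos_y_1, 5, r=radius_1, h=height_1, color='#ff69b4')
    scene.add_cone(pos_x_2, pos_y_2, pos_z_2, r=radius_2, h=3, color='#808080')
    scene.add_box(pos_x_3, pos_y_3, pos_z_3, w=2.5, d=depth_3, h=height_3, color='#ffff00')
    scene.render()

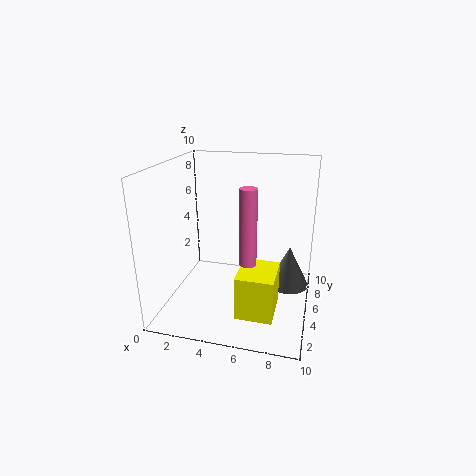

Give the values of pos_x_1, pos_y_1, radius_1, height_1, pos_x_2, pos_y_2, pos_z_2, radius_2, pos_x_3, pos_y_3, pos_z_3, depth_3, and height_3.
pos_x_1 = 6.5, pos_y_1 = 1.5, radius_1 = 0.5, height_1 = 4.5, pos_x_2 = 8.5, pos_y_2 = 6.5, pos_z_2 = 1, radius_2 = 1.5, pos_x_3 = 5.5, pos_y_3 = 2, pos_z_3 = 0.5, depth_3 = 3, height_3 = 3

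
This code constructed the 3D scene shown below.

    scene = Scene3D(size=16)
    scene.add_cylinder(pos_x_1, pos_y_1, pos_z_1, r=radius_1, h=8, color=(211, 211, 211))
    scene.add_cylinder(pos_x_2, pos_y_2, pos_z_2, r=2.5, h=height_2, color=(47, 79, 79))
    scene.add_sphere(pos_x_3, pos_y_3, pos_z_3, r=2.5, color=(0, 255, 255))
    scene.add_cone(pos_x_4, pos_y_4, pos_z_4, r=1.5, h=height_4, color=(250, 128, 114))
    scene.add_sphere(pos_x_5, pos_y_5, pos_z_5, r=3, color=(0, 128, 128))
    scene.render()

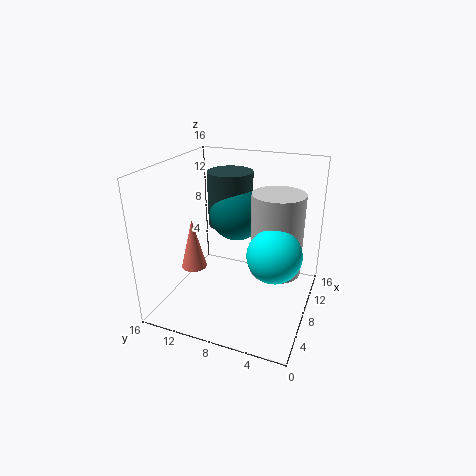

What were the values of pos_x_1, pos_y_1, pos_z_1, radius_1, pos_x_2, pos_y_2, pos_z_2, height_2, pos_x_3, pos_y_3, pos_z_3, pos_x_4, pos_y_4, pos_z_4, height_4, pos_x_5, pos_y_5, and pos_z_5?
pos_x_1 = 5.5
pos_y_1 = 3
pos_z_1 = 6.5
radius_1 = 2.5
pos_x_2 = 9.5
pos_y_2 = 9.5
pos_z_2 = 9
height_2 = 6
pos_x_3 = 3
pos_y_3 = 2.5
pos_z_3 = 9.5
pos_x_4 = 7.5
pos_y_4 = 13.5
pos_z_4 = 3.5
height_4 = 6
pos_x_5 = 9
pos_y_5 = 8.5
pos_z_5 = 10.5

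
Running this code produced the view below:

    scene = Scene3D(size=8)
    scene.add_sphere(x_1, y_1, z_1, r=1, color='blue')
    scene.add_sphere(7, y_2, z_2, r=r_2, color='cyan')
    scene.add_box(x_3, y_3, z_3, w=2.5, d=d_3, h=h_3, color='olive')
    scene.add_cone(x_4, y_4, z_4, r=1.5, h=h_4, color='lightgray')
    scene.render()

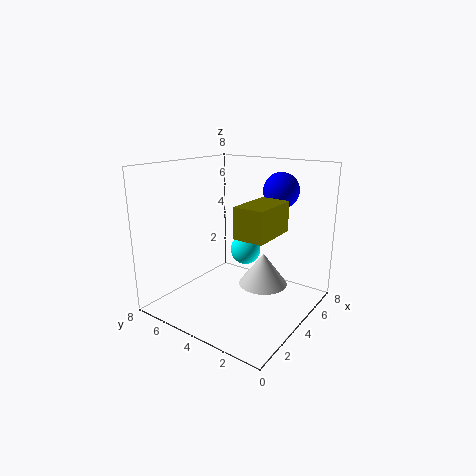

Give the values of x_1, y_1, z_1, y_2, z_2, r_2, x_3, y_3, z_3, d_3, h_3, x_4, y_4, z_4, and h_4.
x_1 = 6
y_1 = 2.5
z_1 = 6.5
y_2 = 5.5
z_2 = 2
r_2 = 1
x_3 = 1.5
y_3 = 1
z_3 = 5
d_3 = 1.5
h_3 = 1.5
x_4 = 6
y_4 = 3.5
z_4 = 0.5
h_4 = 2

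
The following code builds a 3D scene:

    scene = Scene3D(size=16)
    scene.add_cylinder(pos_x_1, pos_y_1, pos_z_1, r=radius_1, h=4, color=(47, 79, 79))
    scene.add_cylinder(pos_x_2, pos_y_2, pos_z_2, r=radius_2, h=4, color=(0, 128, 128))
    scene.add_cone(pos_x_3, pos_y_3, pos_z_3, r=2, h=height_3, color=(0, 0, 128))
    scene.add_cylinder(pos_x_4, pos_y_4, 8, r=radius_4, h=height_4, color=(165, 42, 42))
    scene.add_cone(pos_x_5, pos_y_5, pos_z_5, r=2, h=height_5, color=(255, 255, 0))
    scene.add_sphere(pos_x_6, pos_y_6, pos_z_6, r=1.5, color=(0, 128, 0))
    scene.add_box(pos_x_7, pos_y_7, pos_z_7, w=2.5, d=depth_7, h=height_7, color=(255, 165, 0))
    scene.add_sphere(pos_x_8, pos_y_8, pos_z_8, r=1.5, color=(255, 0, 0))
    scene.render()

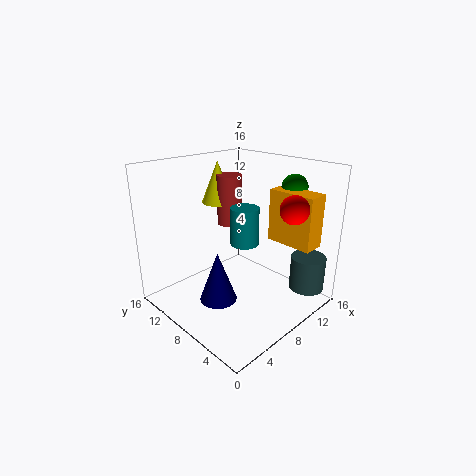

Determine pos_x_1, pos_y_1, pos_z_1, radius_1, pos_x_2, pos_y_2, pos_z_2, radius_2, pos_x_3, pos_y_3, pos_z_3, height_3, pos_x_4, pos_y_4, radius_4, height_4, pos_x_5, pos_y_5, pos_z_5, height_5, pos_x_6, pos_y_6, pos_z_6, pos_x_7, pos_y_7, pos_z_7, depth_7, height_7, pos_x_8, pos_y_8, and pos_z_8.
pos_x_1 = 14
pos_y_1 = 2.5
pos_z_1 = 1.5
radius_1 = 2
pos_x_2 = 7.5
pos_y_2 = 6.5
pos_z_2 = 8
radius_2 = 1.5
pos_x_3 = 4.5
pos_y_3 = 7.5
pos_z_3 = 2
height_3 = 5.5
pos_x_4 = 10.5
pos_y_4 = 12
radius_4 = 1.5
height_4 = 6
pos_x_5 = 10
pos_y_5 = 13.5
pos_z_5 = 10.5
height_5 = 5
pos_x_6 = 14.5
pos_y_6 = 5.5
pos_z_6 = 13
pos_x_7 = 12
pos_y_7 = 1.5
pos_z_7 = 7
depth_7 = 5.5
height_7 = 6
pos_x_8 = 10.5
pos_y_8 = 2.5
pos_z_8 = 12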